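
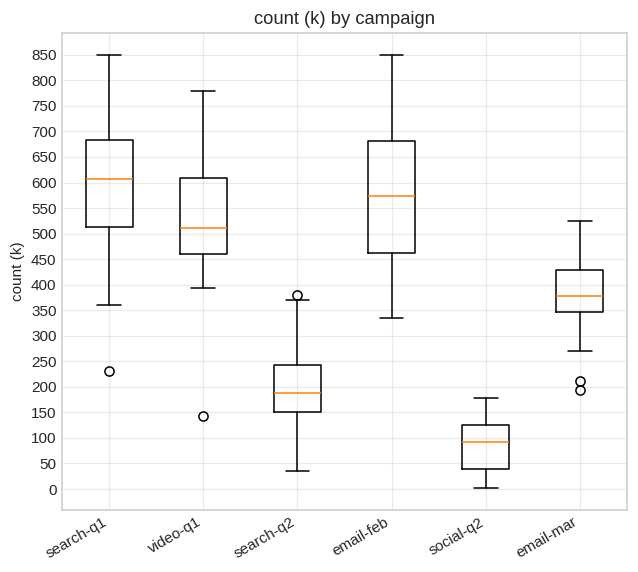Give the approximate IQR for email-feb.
≈ 250

Q3 ≈ 700, Q1 ≈ 450; IQR ≈ 250.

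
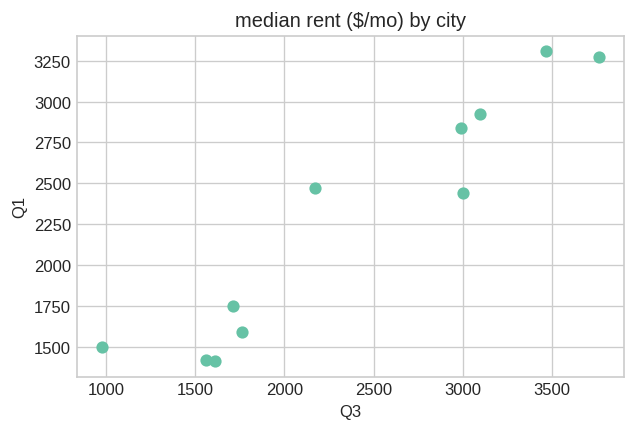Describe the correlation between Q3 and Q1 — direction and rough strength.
Points are positively correlated; strong (|r| ≈ 1.0).

positive, strong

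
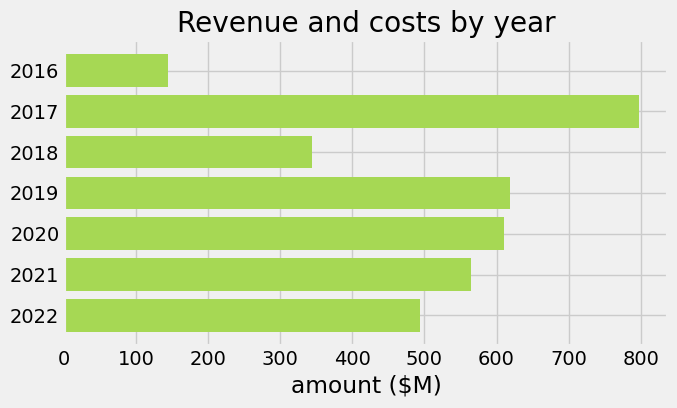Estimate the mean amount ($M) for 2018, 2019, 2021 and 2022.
≈ 500

(300 + 600 + 600 + 500) / 4 ≈ 500.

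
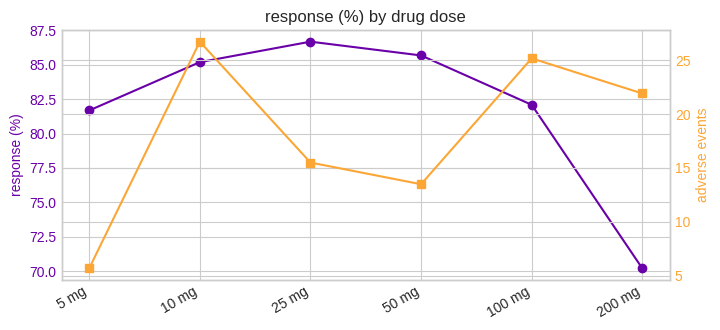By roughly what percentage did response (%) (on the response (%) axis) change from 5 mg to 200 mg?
5 mg ≈ 82, 200 mg ≈ 70; (70 − 82) / 82 ≈ -14.6%.

≈ -14.6%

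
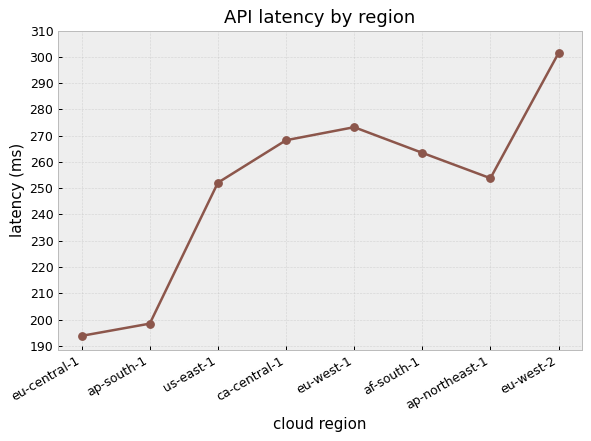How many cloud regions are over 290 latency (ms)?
Above 290: eu-west-2.

1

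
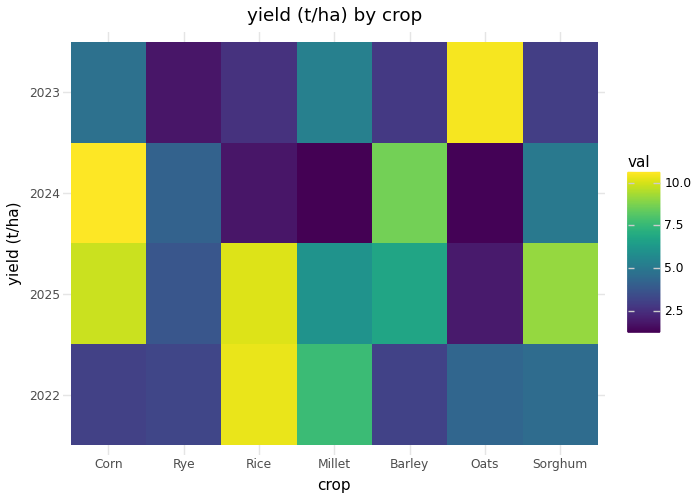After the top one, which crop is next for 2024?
Top 3 for 2024: Corn ≈ 11, Barley ≈ 9, Sorghum ≈ 5.

Barley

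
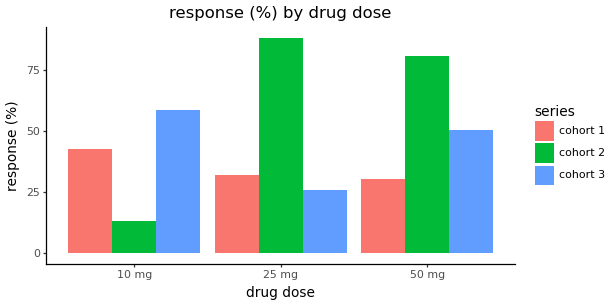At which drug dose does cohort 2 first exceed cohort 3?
25 mg

10 mg: cohort 2 ≈ 10 vs cohort 3 ≈ 60 (not yet); 25 mg: cohort 2 ≈ 90 vs cohort 3 ≈ 30 (first crossover).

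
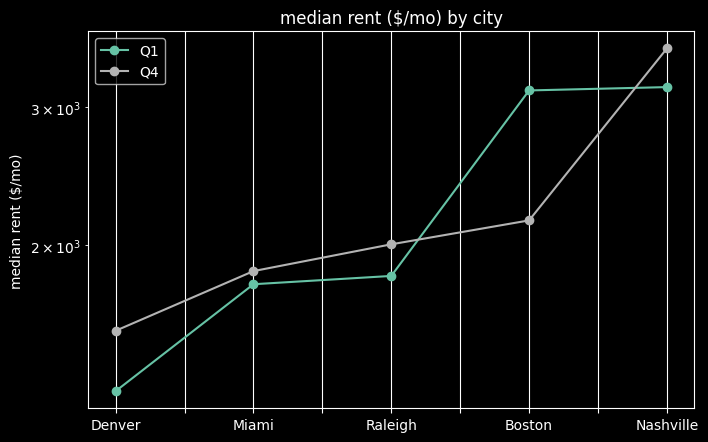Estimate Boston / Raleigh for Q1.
Boston ≈ 3200, Raleigh ≈ 1800; 3200/1800 ≈ 1.78.

≈ 1.78×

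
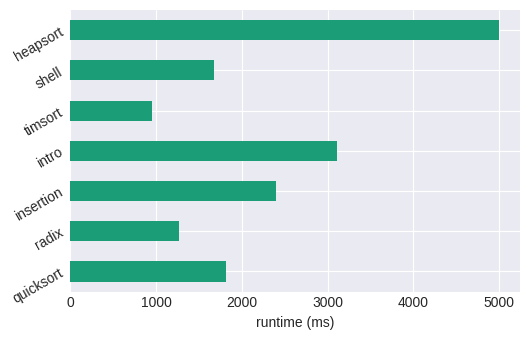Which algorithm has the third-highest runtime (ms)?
insertion

Top 4: heapsort ≈ 5000, intro ≈ 3000, insertion ≈ 2500, quicksort ≈ 2000.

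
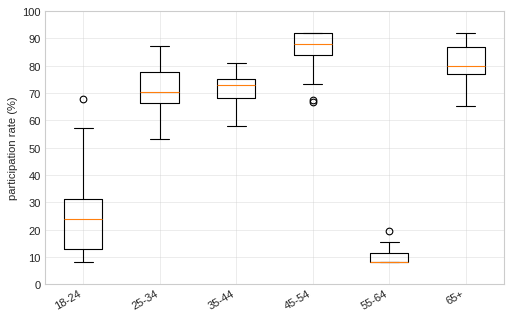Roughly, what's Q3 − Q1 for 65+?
Q3 ≈ 90, Q1 ≈ 80; IQR ≈ 10.

≈ 10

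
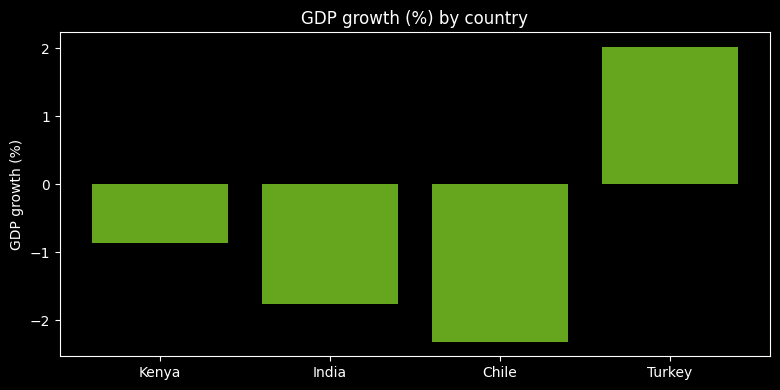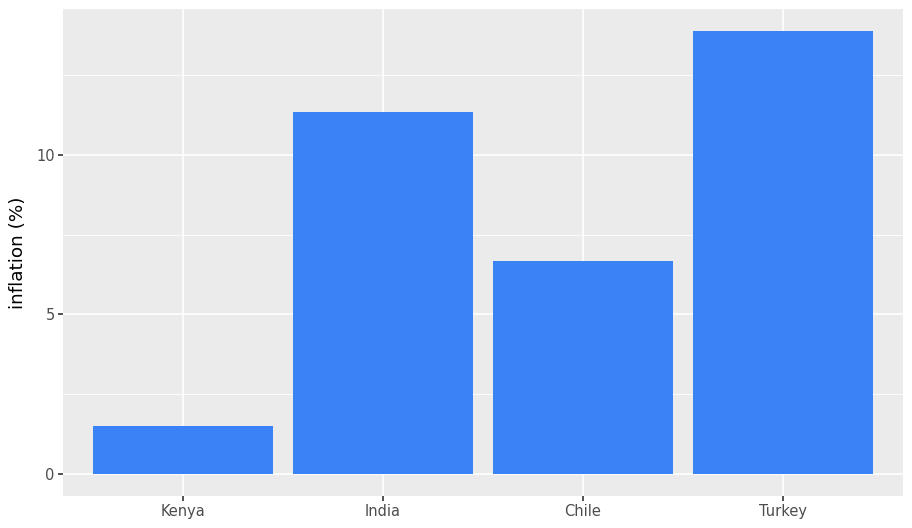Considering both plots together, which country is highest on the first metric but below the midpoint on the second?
Chart 2 median inflation (%) ≈ 10; below-median countries: Kenya, Chile. Among those, Kenya has the highest GDP growth (%) (≈ -0.8).

Kenya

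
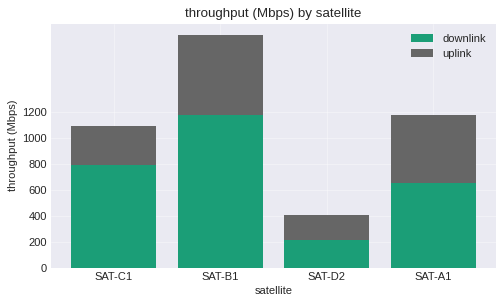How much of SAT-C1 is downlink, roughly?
≈ 800

downlink top ≈ 800, bottom ≈ 0; segment ≈ 800.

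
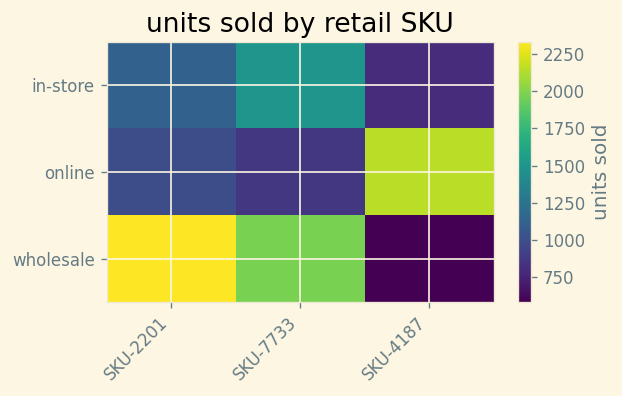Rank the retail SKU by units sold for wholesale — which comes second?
Top 3 for wholesale: SKU-2201 ≈ 2400, SKU-7733 ≈ 2000, SKU-4187 ≈ 600.

SKU-7733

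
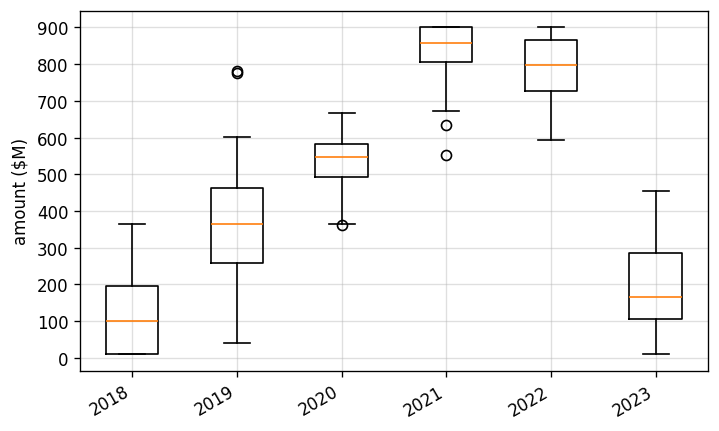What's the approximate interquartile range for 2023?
Q3 ≈ 300, Q1 ≈ 100; IQR ≈ 200.

≈ 200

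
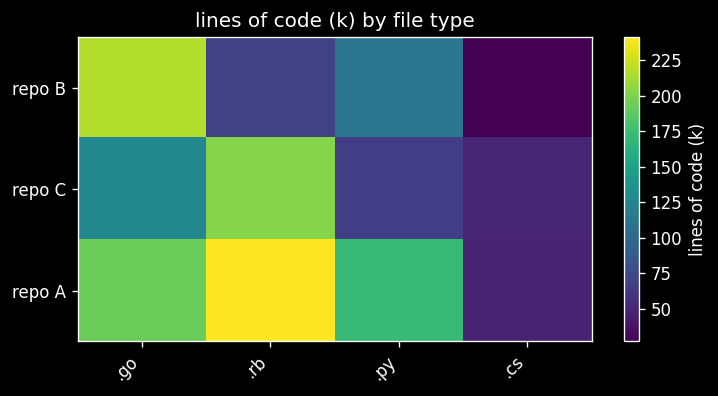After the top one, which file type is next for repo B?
Top 3 for repo B: .go ≈ 220, .py ≈ 120, .rb ≈ 60.

.py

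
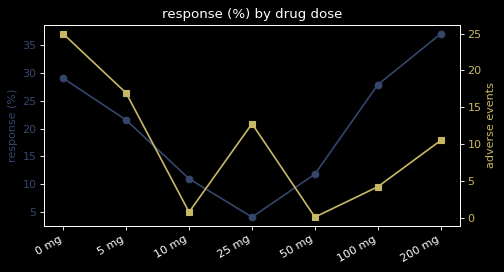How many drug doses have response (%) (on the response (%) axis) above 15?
4

Above 15: 0 mg, 5 mg, 100 mg, 200 mg.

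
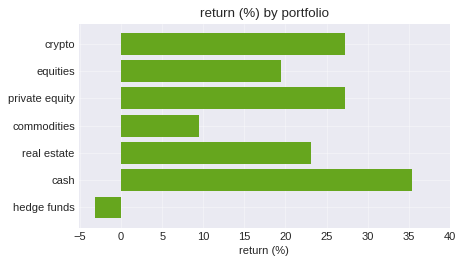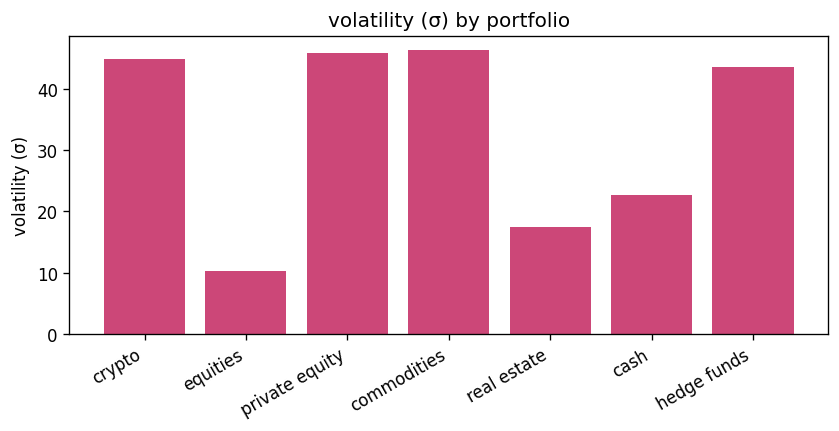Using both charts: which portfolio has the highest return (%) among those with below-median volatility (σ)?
Chart 2 median volatility (σ) ≈ 45; below-median portfolios: equities, real estate, cash. Among those, cash has the highest return (%) (≈ 35).

cash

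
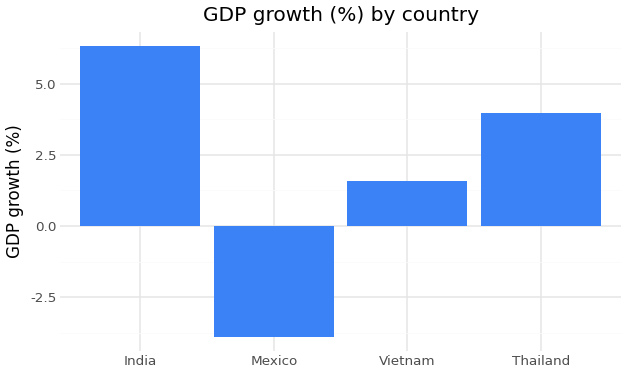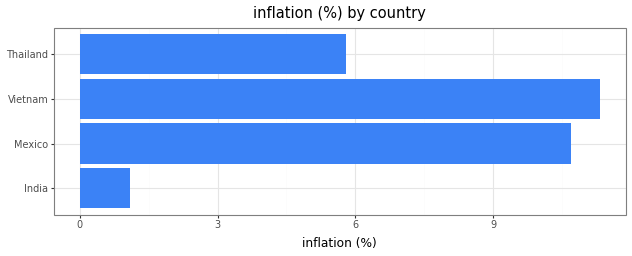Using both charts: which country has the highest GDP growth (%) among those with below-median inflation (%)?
India

Chart 2 median inflation (%) ≈ 8; below-median countries: India, Thailand. Among those, India has the highest GDP growth (%) (≈ 6).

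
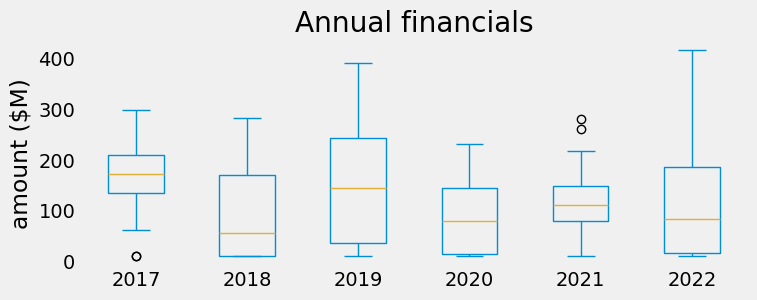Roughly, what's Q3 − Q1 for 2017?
Q3 ≈ 220, Q1 ≈ 140; IQR ≈ 80.

≈ 80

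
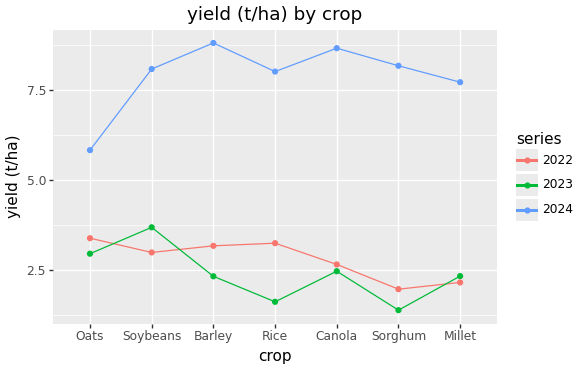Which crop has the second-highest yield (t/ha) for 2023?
Oats

Top 3 for 2023: Soybeans ≈ 4, Oats ≈ 3, Canola ≈ 2.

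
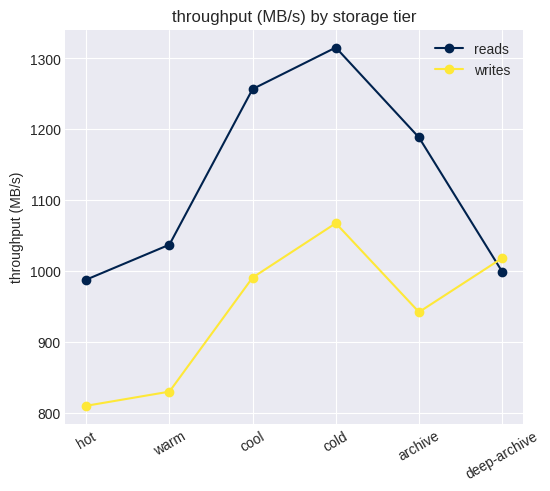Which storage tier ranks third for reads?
Top 4 for reads: cold ≈ 1300, cool ≈ 1250, archive ≈ 1200, warm ≈ 1050.

archive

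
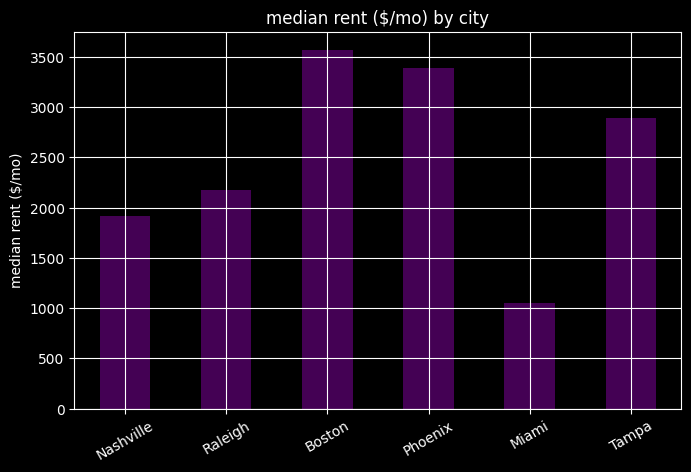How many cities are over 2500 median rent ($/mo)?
3

Above 2500: Boston, Phoenix, Tampa.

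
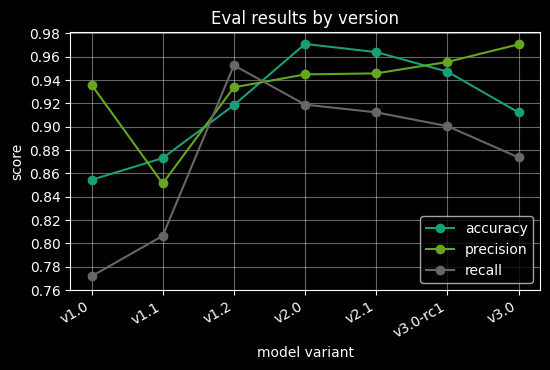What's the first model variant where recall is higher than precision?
v1.2

v1.1: recall ≈ 0.80 vs precision ≈ 0.86 (not yet); v1.2: recall ≈ 0.96 vs precision ≈ 0.94 (first crossover).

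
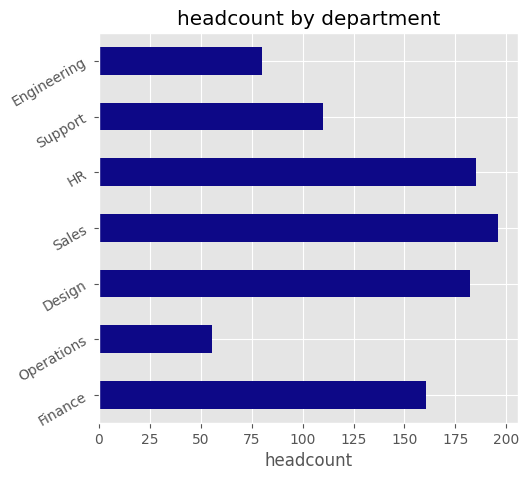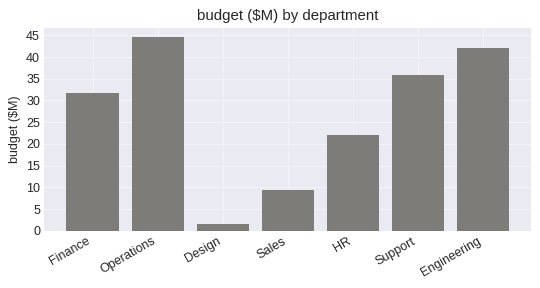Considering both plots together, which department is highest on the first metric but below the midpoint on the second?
Chart 2 median budget ($M) ≈ 30; below-median departments: Design, Sales, HR. Among those, Sales has the highest headcount (≈ 200).

Sales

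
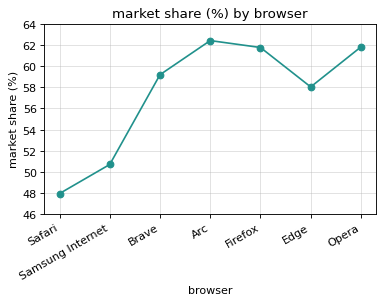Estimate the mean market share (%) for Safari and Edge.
(48 + 58) / 2 ≈ 53.

≈ 53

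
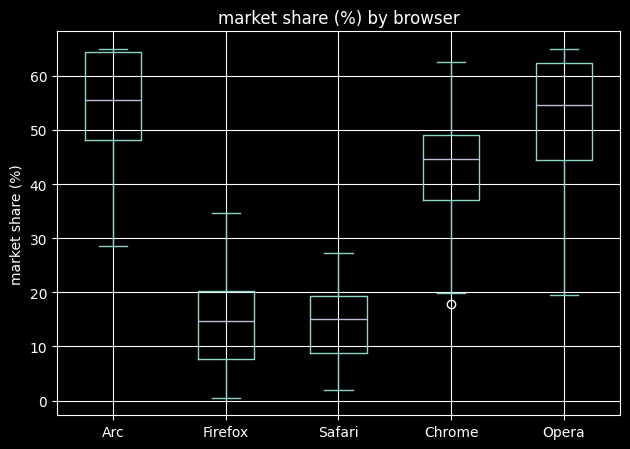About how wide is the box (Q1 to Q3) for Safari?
Q3 ≈ 20, Q1 ≈ 10; IQR ≈ 10.

≈ 10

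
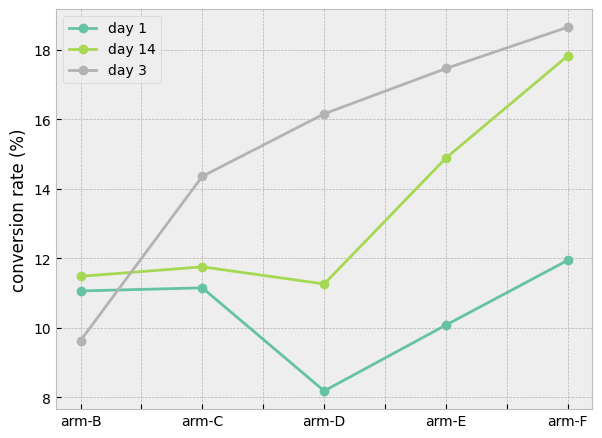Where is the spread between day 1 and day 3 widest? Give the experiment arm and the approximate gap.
arm-D: day 1 ≈ 8, day 3 ≈ 16 → gap ≈ 8. Next-largest (arm-E) is only ≈ 7.

arm-D, ≈ 8 %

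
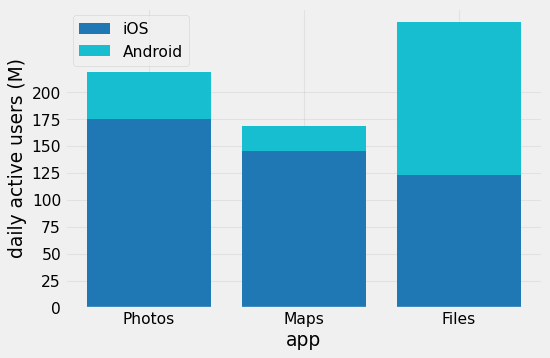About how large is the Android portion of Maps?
≈ 25

Android top ≈ 175, bottom ≈ 150; segment ≈ 25.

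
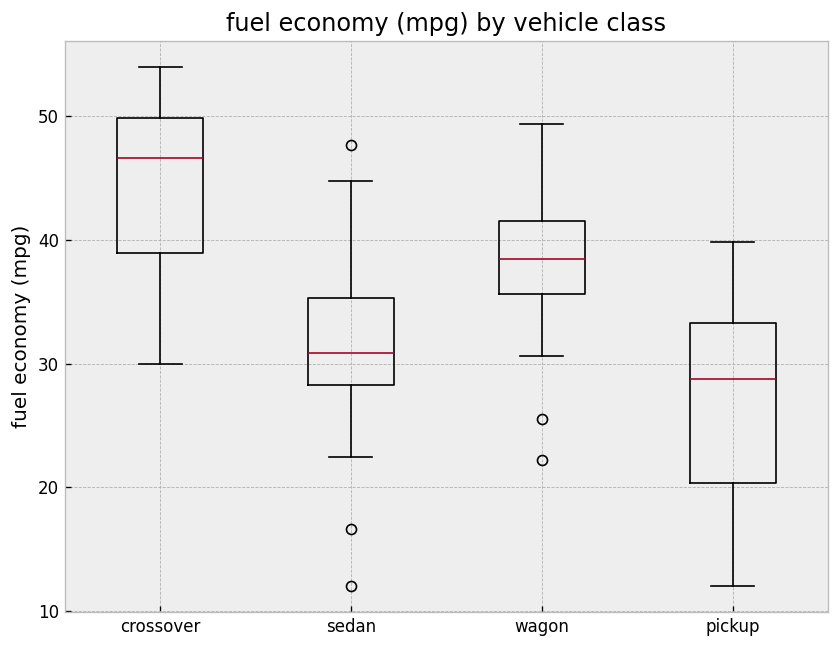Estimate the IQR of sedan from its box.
≈ 8

Q3 ≈ 36, Q1 ≈ 28; IQR ≈ 8.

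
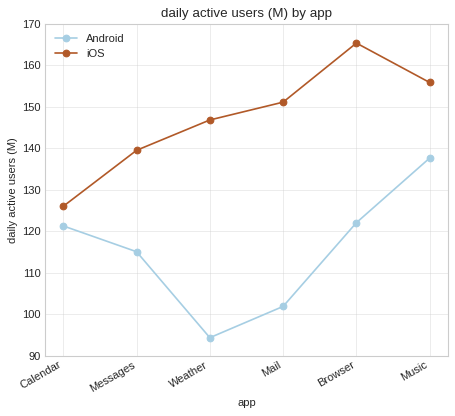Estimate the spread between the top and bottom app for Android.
≈ 50

Max Music ≈ 140, min Weather ≈ 90; range ≈ 50.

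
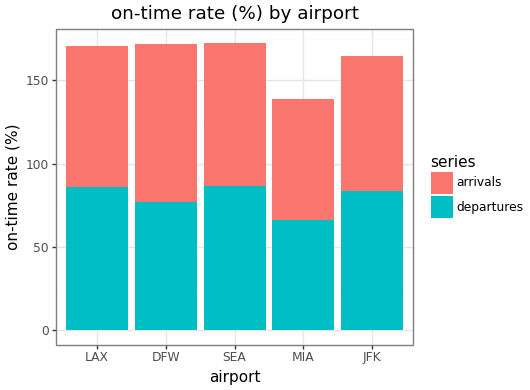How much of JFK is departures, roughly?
≈ 80

departures top ≈ 80, bottom ≈ 0; segment ≈ 80.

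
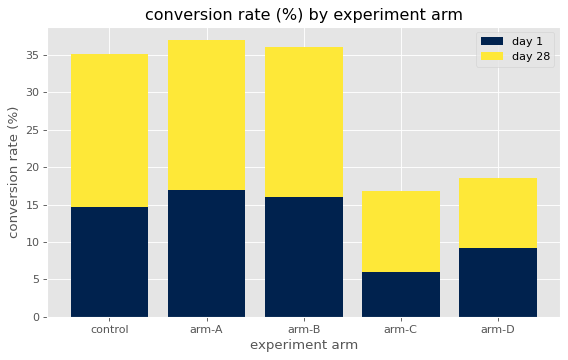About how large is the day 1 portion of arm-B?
day 1 top ≈ 15, bottom ≈ 0; segment ≈ 15.

≈ 15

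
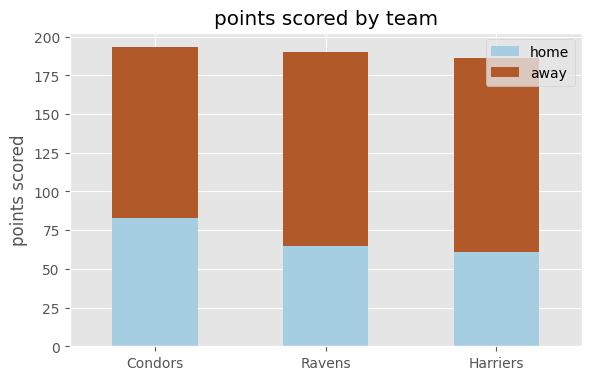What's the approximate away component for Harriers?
away top ≈ 180, bottom ≈ 60; segment ≈ 120.

≈ 120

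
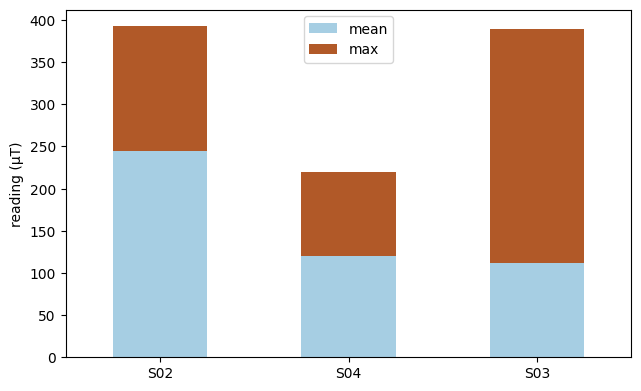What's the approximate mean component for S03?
≈ 100

mean top ≈ 100, bottom ≈ 0; segment ≈ 100.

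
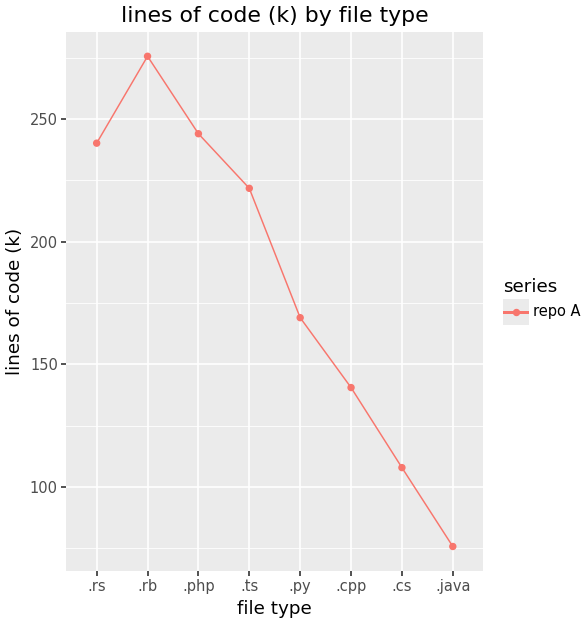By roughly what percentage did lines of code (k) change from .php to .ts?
.php ≈ 240, .ts ≈ 220; (220 − 240) / 240 ≈ -8.3%.

≈ -8.3%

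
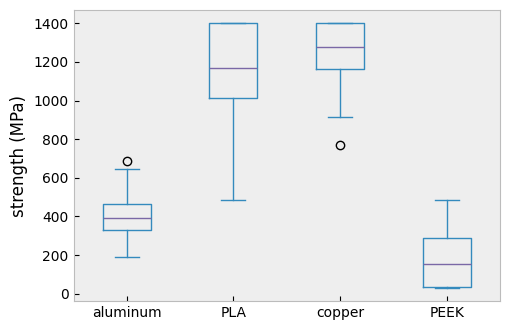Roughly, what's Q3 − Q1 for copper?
≈ 200

Q3 ≈ 1400, Q1 ≈ 1200; IQR ≈ 200.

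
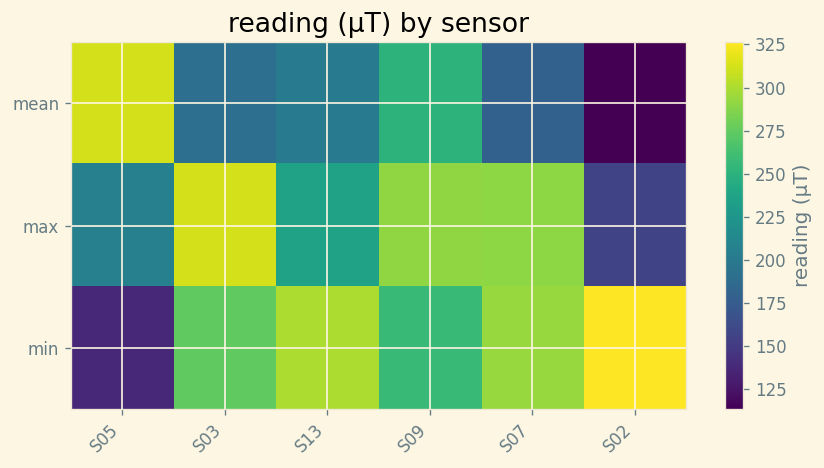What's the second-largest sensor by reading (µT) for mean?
Top 3 for mean: S05 ≈ 320, S09 ≈ 260, S13 ≈ 200.

S09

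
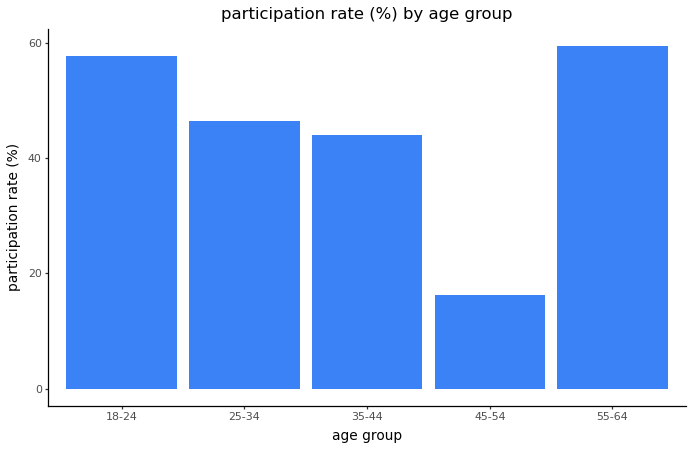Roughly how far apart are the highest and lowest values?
Max 55-64 ≈ 60, min 45-54 ≈ 15; range ≈ 45.

≈ 45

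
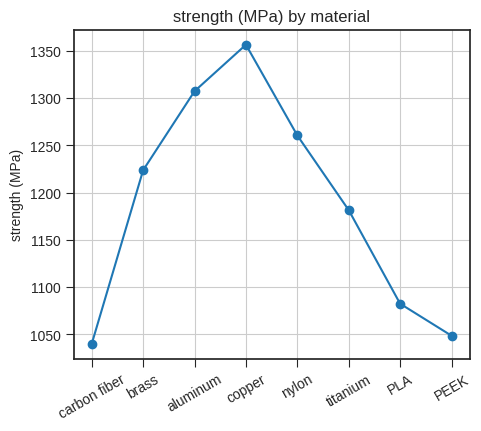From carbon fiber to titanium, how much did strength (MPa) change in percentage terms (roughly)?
carbon fiber ≈ 1050, titanium ≈ 1200; (1200 − 1050) / 1050 ≈ +14.3%.

≈ +14.3%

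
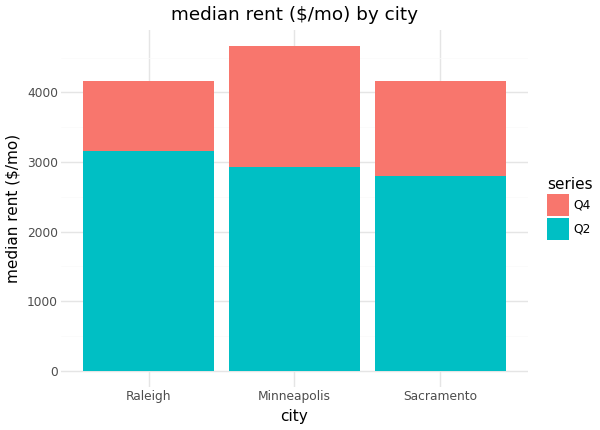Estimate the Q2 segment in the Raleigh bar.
Q2 top ≈ 3000, bottom ≈ 0; segment ≈ 3000.

≈ 3000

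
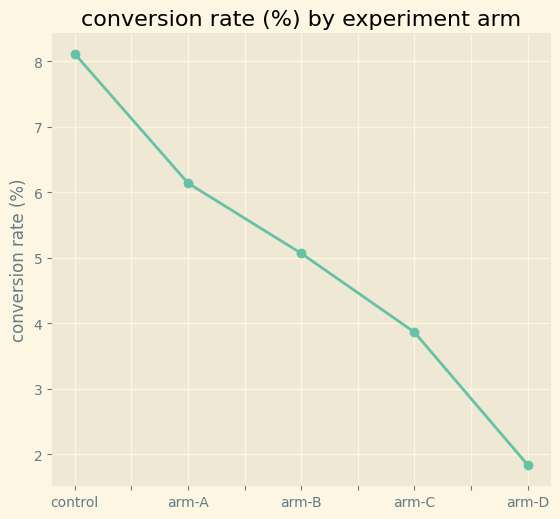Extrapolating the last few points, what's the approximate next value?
Last three: 5, 4, 2 → slope ≈ -1.5/step → next ≈ 0.5.

≈ 0.5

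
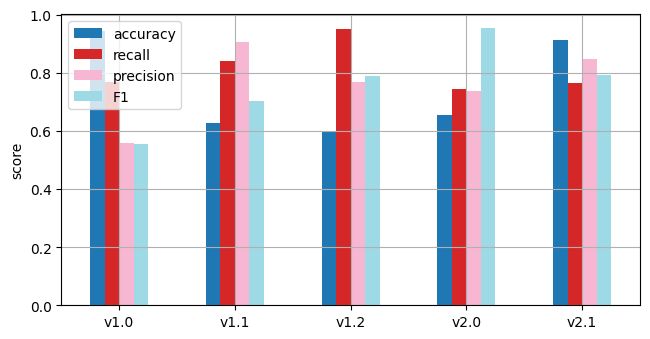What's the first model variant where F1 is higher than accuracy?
v1.1

v1.0: F1 ≈ 0.6 vs accuracy ≈ 0.9 (not yet); v1.1: F1 ≈ 0.7 vs accuracy ≈ 0.6 (first crossover).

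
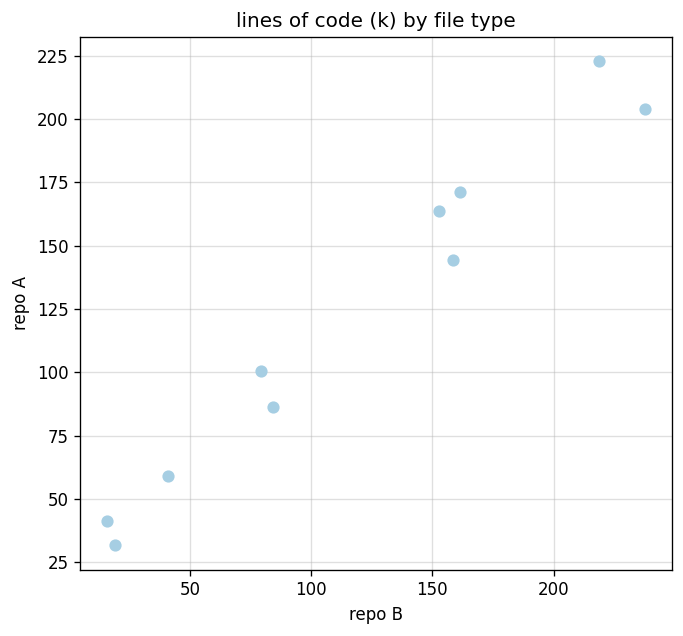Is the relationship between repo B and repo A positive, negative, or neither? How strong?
positive, strong

Points are positively correlated; strong (|r| ≈ 1.0).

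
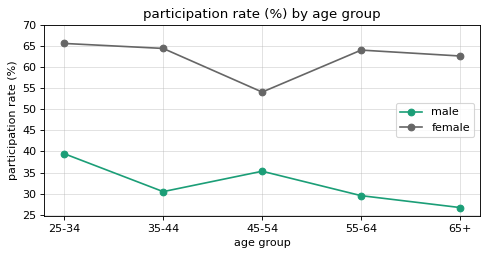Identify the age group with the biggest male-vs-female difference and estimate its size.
65+, ≈ 40 %

65+: male ≈ 25, female ≈ 65 → gap ≈ 40. Next-largest (55-64) is only ≈ 35.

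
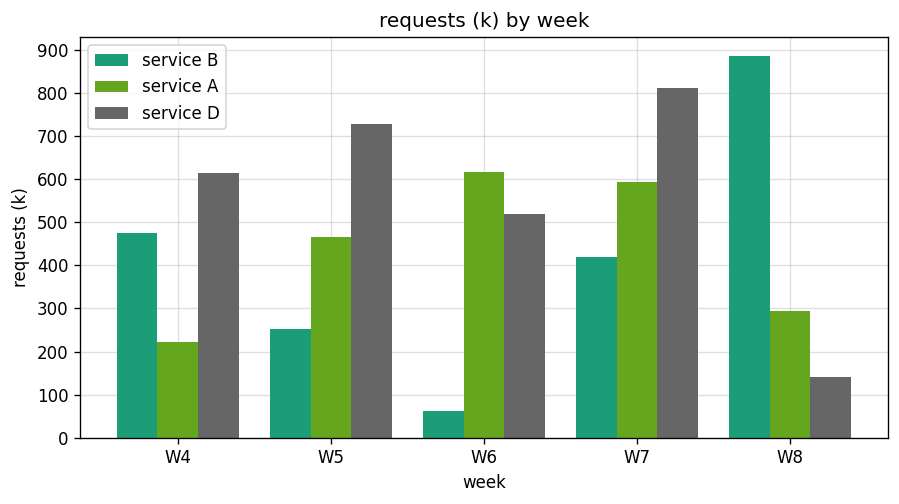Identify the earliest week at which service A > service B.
W5

W4: service A ≈ 200 vs service B ≈ 500 (not yet); W5: service A ≈ 500 vs service B ≈ 300 (first crossover).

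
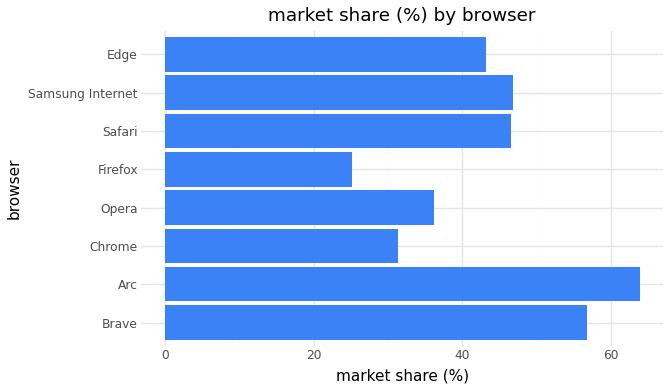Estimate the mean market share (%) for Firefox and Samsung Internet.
≈ 40

(30 + 50) / 2 ≈ 40.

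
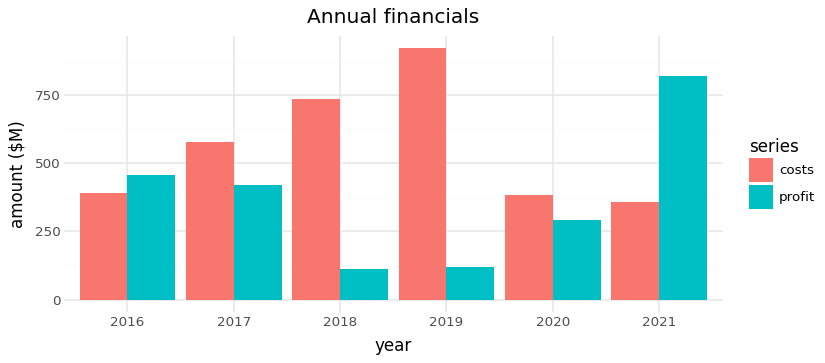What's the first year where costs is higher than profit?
2016: costs ≈ 400 vs profit ≈ 500 (not yet); 2017: costs ≈ 600 vs profit ≈ 400 (first crossover).

2017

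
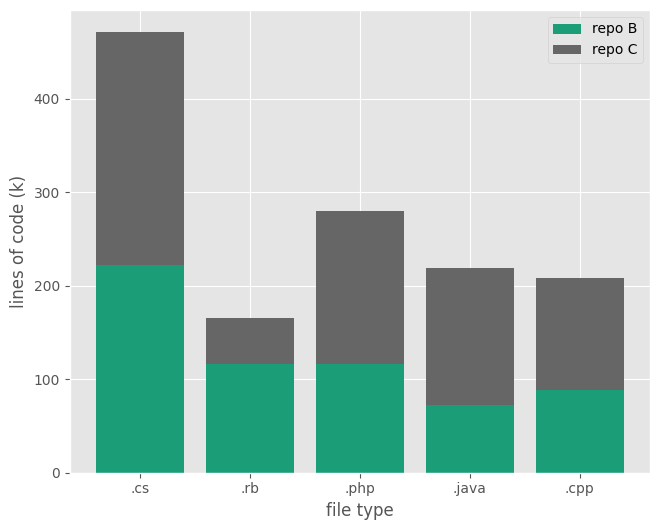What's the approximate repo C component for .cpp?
≈ 100

repo C top ≈ 200, bottom ≈ 100; segment ≈ 100.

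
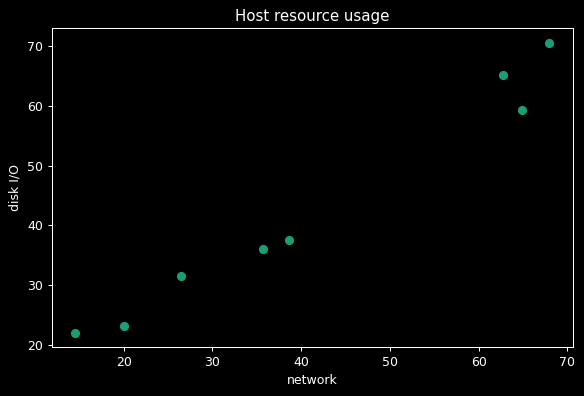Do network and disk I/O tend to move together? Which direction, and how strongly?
Points are positively correlated; strong (|r| ≈ 1.0).

positive, strong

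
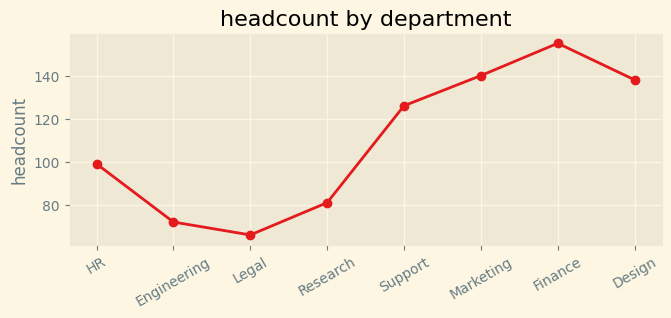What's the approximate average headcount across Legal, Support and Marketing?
≈ 113

(70 + 130 + 140) / 3 ≈ 113.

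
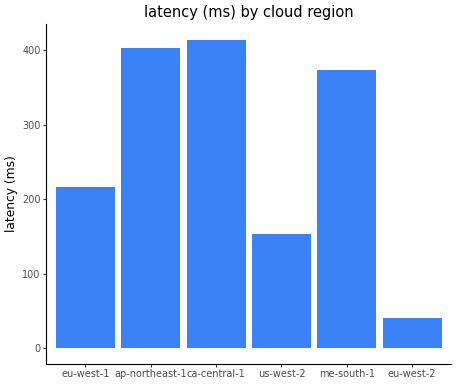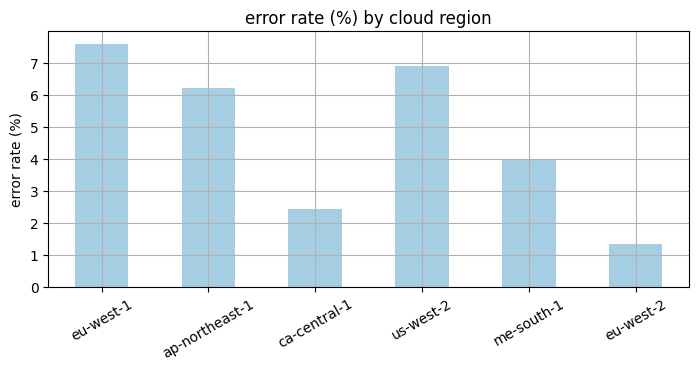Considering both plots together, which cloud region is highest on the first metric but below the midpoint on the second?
ca-central-1

Chart 2 median error rate (%) ≈ 5; below-median cloud regions: ca-central-1, me-south-1, eu-west-2. Among those, ca-central-1 has the highest latency (ms) (≈ 400).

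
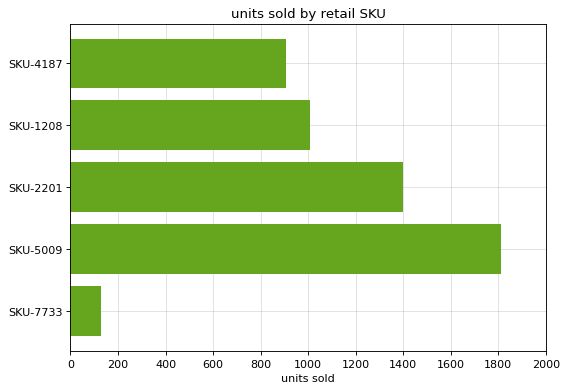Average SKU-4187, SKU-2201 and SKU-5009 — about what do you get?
≈ 1400

(1000 + 1400 + 1800) / 3 ≈ 1400.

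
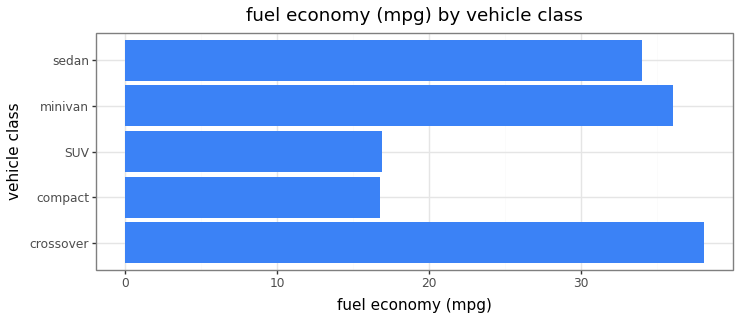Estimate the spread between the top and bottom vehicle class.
≈ 25

Max crossover ≈ 40, min compact ≈ 15; range ≈ 25.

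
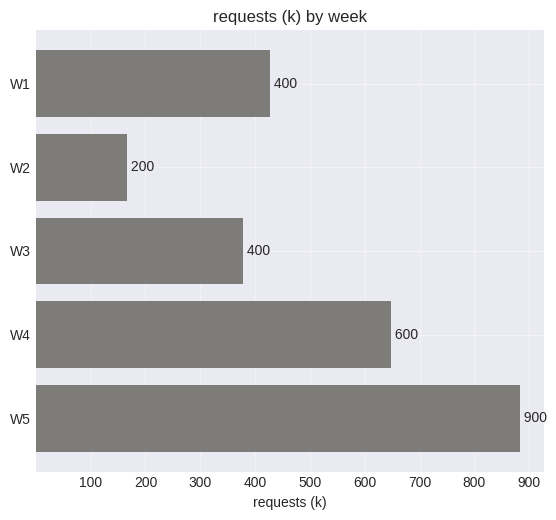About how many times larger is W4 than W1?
W4 ≈ 600, W1 ≈ 400; 600/400 ≈ 1.5.

≈ 1.5×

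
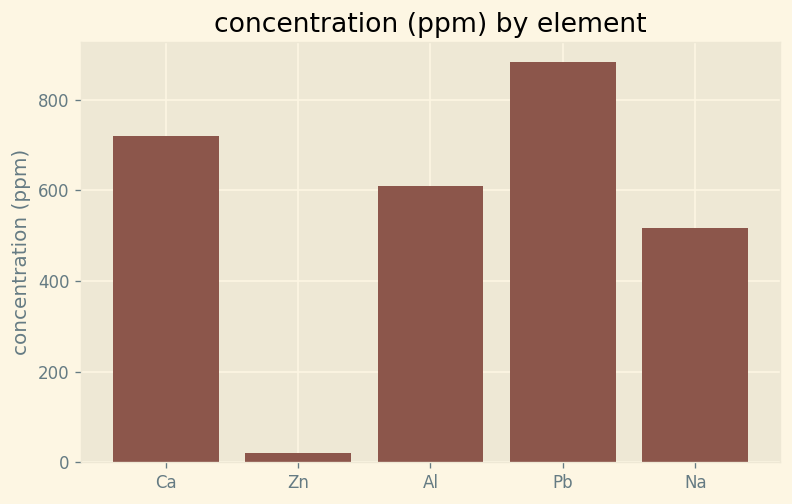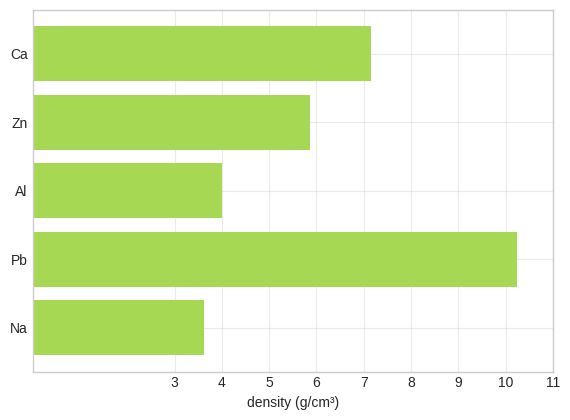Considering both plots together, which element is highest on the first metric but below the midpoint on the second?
Al

Chart 2 median density (g/cm³) ≈ 6; below-median elements: Al, Na. Among those, Al has the highest concentration (ppm) (≈ 600).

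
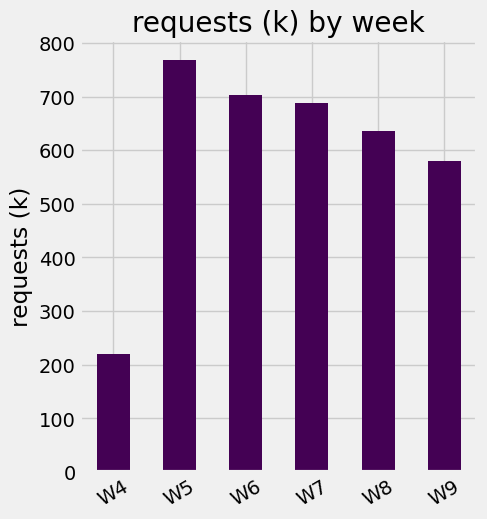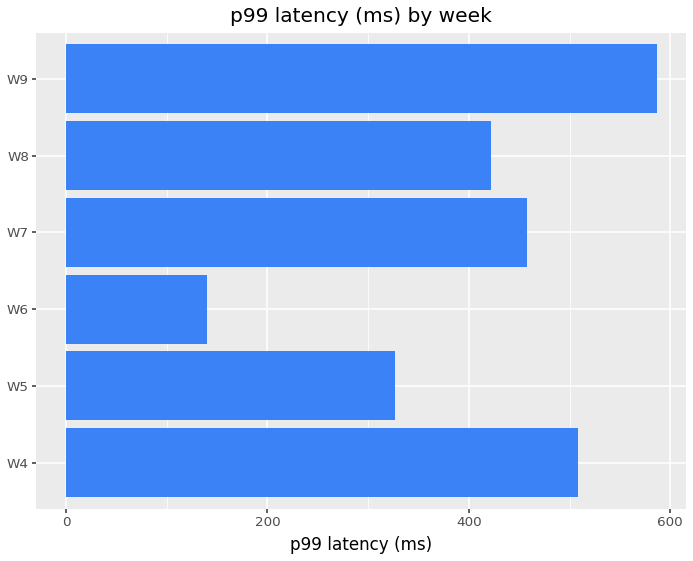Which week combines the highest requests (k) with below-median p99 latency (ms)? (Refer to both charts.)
W5

Chart 2 median p99 latency (ms) ≈ 400; below-median weeks: W5, W6, W8. Among those, W5 has the highest requests (k) (≈ 800).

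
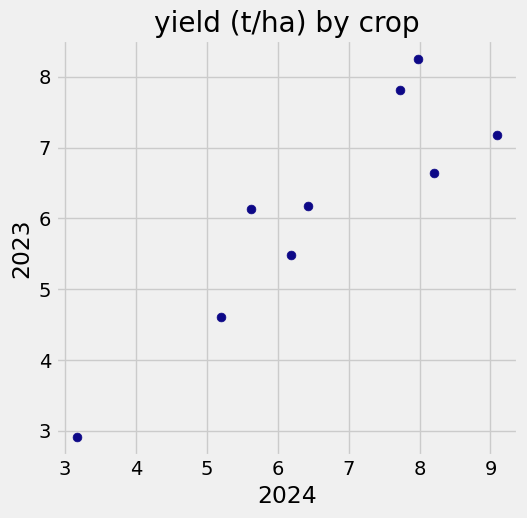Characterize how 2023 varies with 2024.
Points are positively correlated; strong (|r| ≈ 0.9).

positive, strong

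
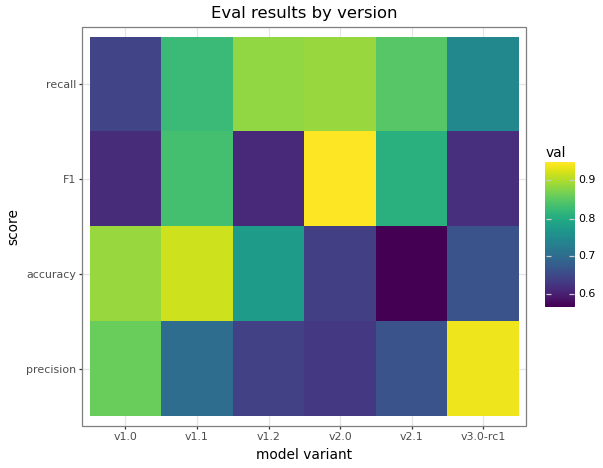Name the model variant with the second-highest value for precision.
Top 3 for precision: v3.0-rc1 ≈ 0.95, v1.0 ≈ 0.85, v1.1 ≈ 0.70.

v1.0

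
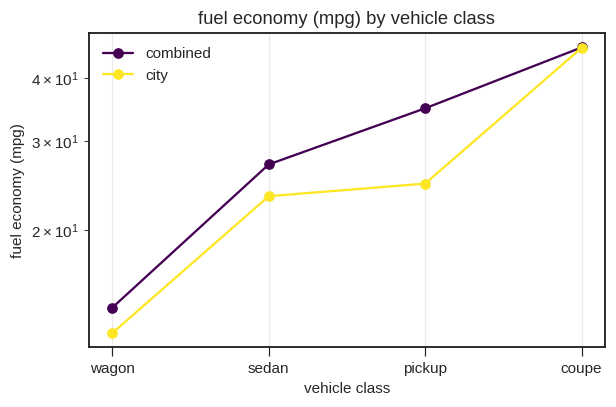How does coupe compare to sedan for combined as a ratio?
coupe ≈ 45, sedan ≈ 25; 45/25 ≈ 1.8.

≈ 1.8×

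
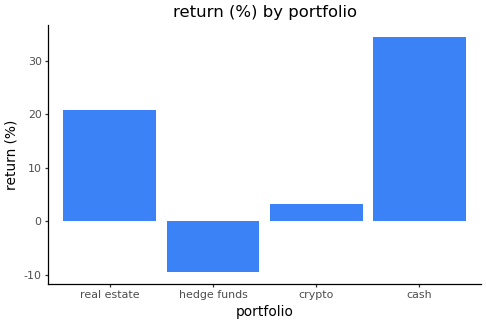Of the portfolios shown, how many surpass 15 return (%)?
2

Above 15: real estate, cash.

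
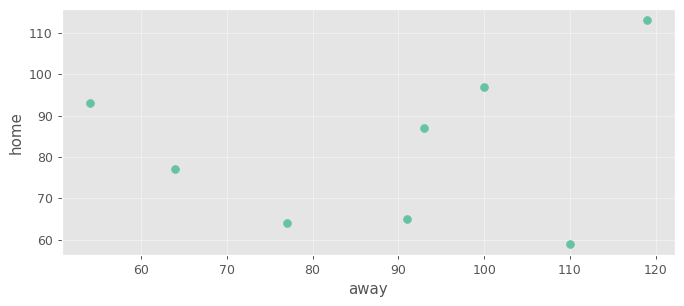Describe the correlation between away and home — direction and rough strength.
Points are roughly uncorrelated; weak (|r| ≈ 0.2).

no clear correlation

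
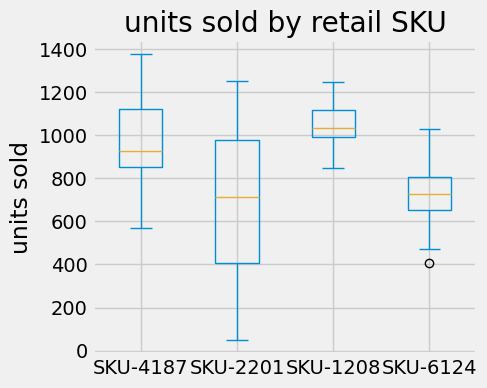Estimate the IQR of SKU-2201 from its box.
Q3 ≈ 1000, Q1 ≈ 400; IQR ≈ 600.

≈ 600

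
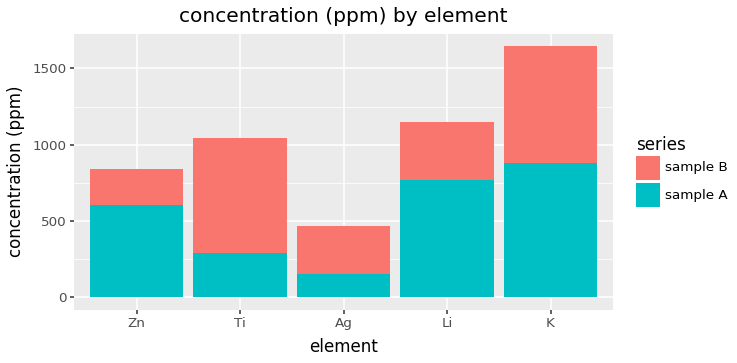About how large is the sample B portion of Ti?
≈ 800

sample B top ≈ 1000, bottom ≈ 200; segment ≈ 800.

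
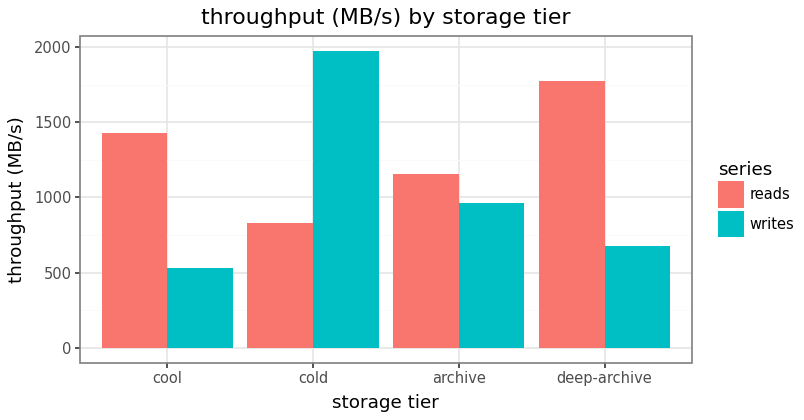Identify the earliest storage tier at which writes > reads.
cold

cool: writes ≈ 600 vs reads ≈ 1400 (not yet); cold: writes ≈ 2000 vs reads ≈ 800 (first crossover).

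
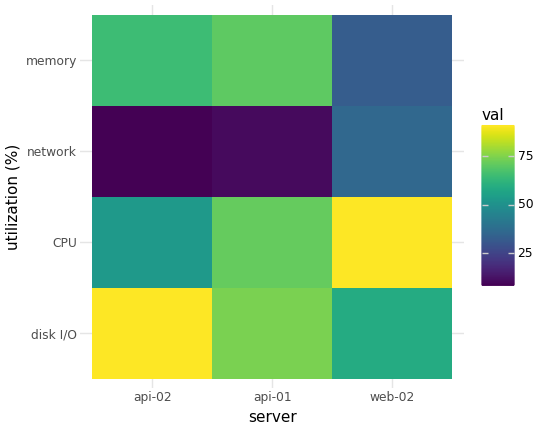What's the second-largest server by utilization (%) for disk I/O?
api-01

Top 3 for disk I/O: api-02 ≈ 90, api-01 ≈ 70, web-02 ≈ 60.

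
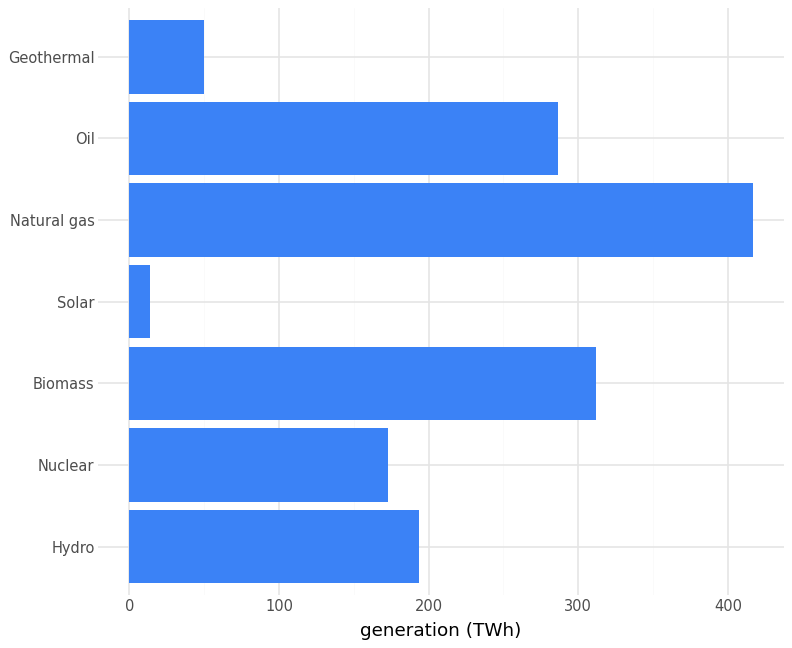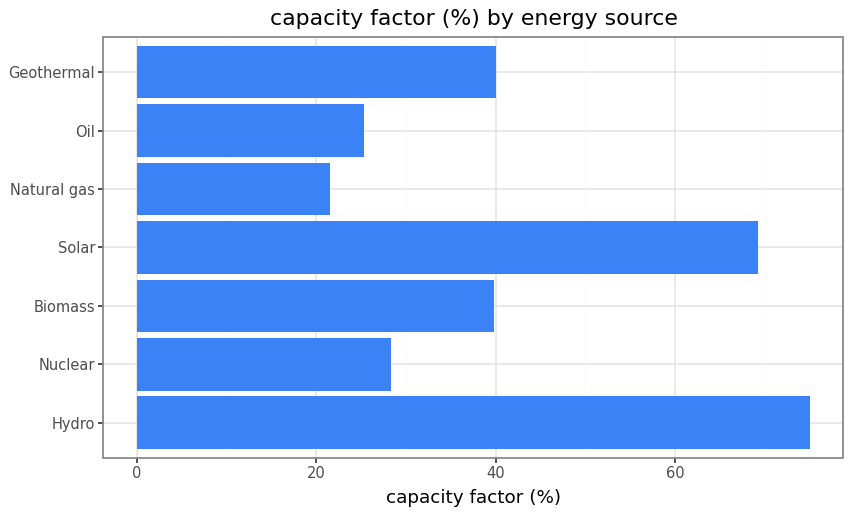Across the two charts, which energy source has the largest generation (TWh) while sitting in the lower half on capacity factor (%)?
Chart 2 median capacity factor (%) ≈ 40; below-median energy sources: Nuclear, Natural gas, Oil. Among those, Natural gas has the highest generation (TWh) (≈ 400).

Natural gas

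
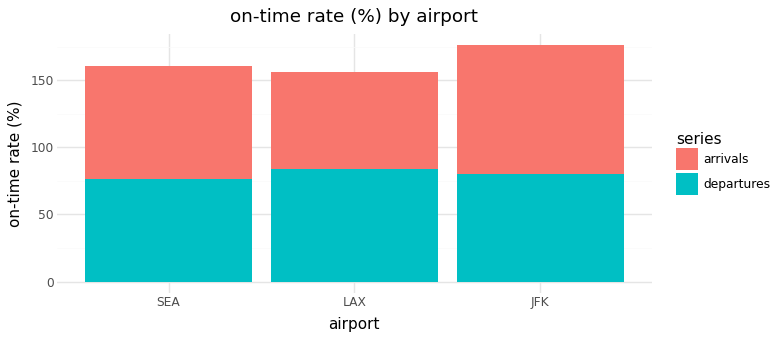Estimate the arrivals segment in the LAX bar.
arrivals top ≈ 160, bottom ≈ 80; segment ≈ 80.

≈ 80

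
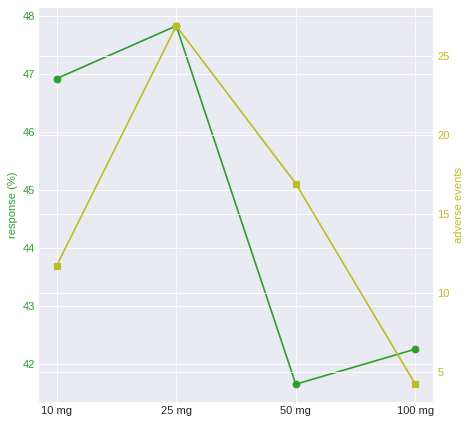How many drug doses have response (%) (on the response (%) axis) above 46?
Above 46: 10 mg, 25 mg.

2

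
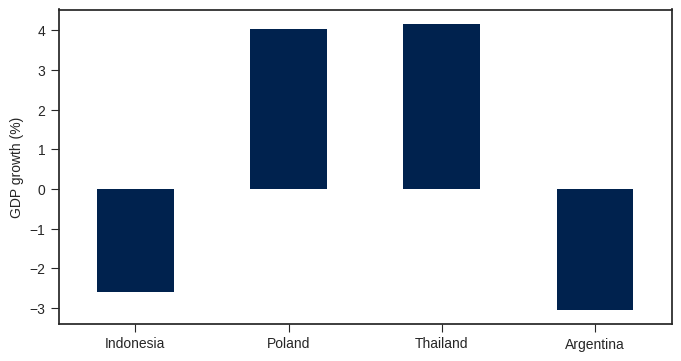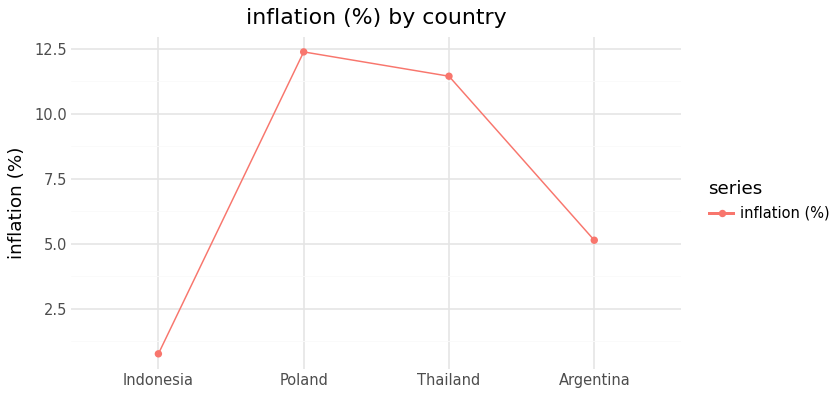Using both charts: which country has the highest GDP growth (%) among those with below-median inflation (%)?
Indonesia

Chart 2 median inflation (%) ≈ 8; below-median countries: Indonesia, Argentina. Among those, Indonesia has the highest GDP growth (%) (≈ -2.5).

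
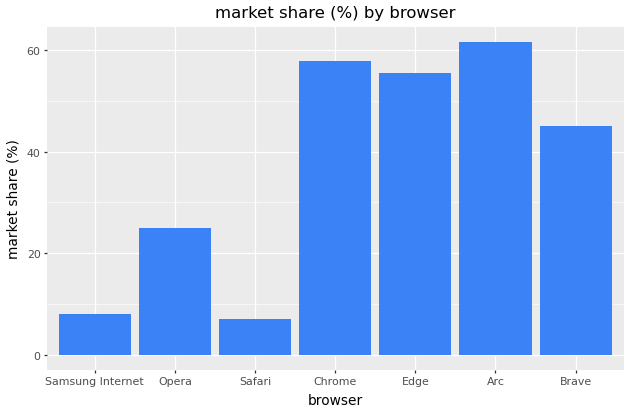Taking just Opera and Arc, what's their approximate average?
(20 + 60) / 2 ≈ 40.

≈ 40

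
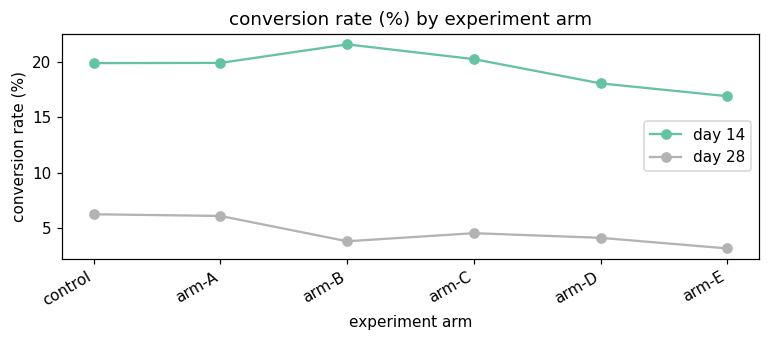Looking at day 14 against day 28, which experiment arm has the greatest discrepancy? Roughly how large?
arm-B: day 14 ≈ 22, day 28 ≈ 4 → gap ≈ 18. Next-largest (arm-C) is only ≈ 16.

arm-B, ≈ 18 %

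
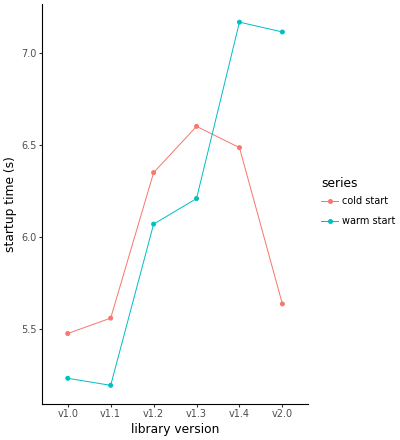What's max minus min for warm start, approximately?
Max v1.4 ≈ 7.2, min v1.1 ≈ 5.2; range ≈ 2.0.

≈ 2.0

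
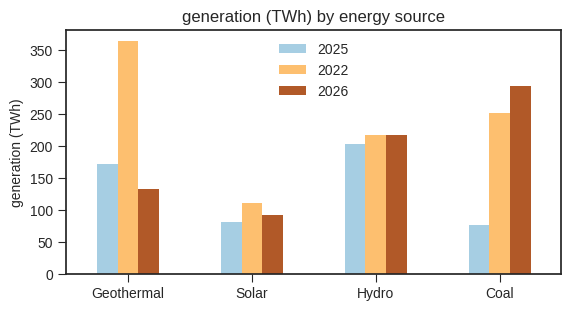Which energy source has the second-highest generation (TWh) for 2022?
Coal

Top 3 for 2022: Geothermal ≈ 350, Coal ≈ 250, Hydro ≈ 200.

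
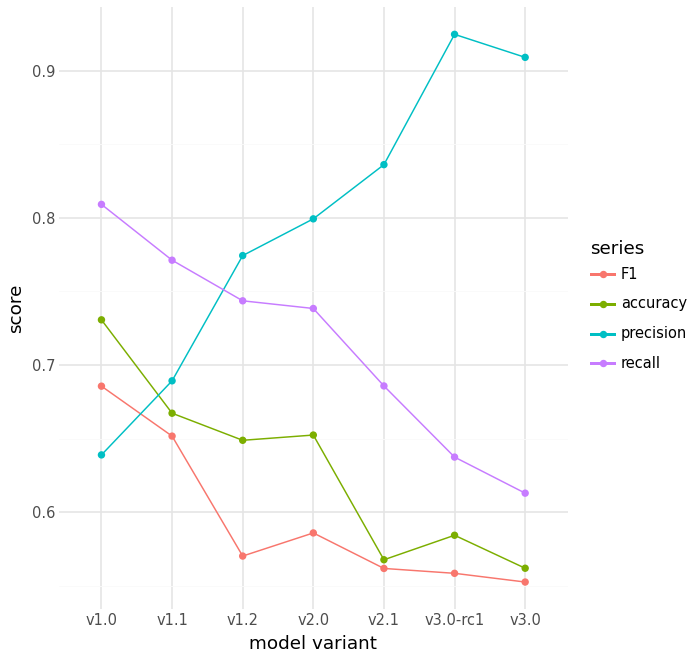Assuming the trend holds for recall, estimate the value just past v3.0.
Last three: 0.70, 0.65, 0.60 → slope ≈ -0.05/step → next ≈ 0.55.

≈ 0.55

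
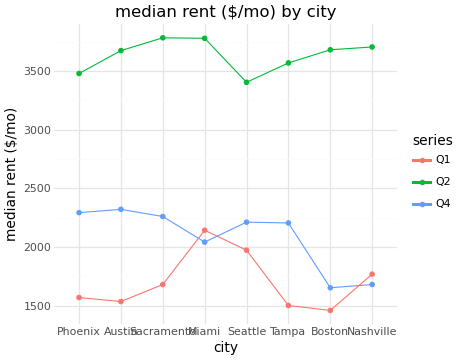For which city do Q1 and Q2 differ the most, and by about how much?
Boston: Q1 ≈ 1400, Q2 ≈ 3600 → gap ≈ 2200. Next-largest (Austin) is only ≈ 2000.

Boston, ≈ 2200 $/mo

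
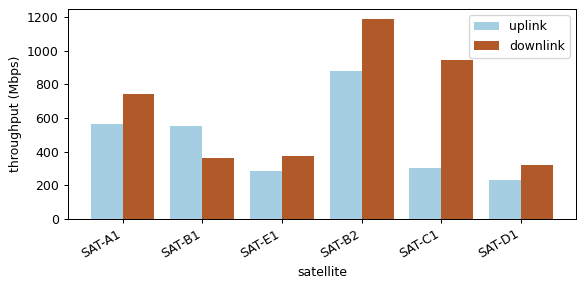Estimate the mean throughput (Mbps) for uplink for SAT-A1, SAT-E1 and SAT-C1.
≈ 400

(600 + 300 + 300) / 3 ≈ 400.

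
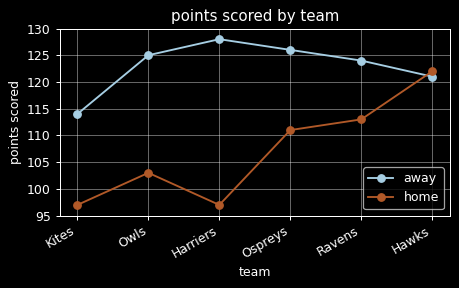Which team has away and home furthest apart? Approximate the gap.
Harriers, ≈ 35

Harriers: away ≈ 130, home ≈ 95 → gap ≈ 35. Next-largest (Owls) is only ≈ 20.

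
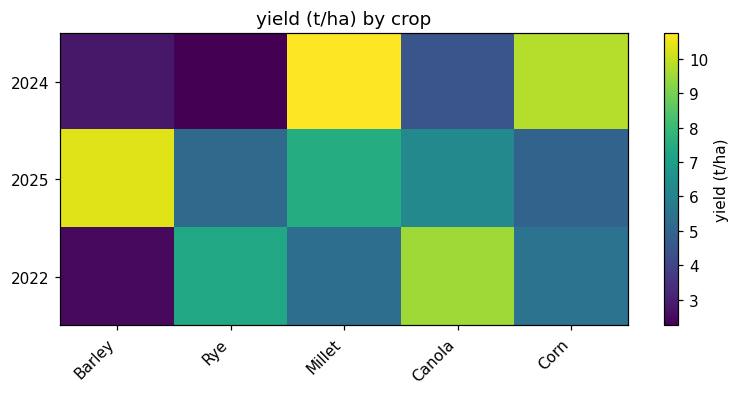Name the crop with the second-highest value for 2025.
Top 3 for 2025: Barley ≈ 10, Millet ≈ 8, Canola ≈ 6.

Millet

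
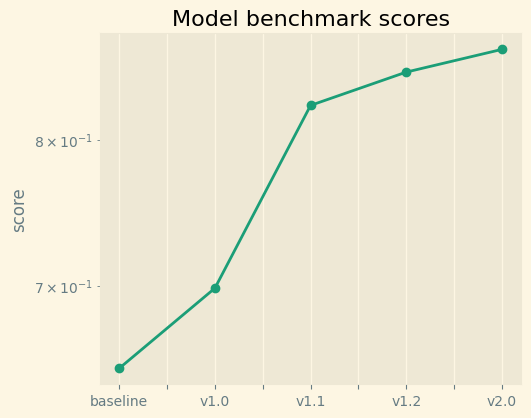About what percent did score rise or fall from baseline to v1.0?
baseline ≈ 0.64, v1.0 ≈ 0.70; (0.70 − 0.64) / 0.64 ≈ +9.4%.

≈ +9.4%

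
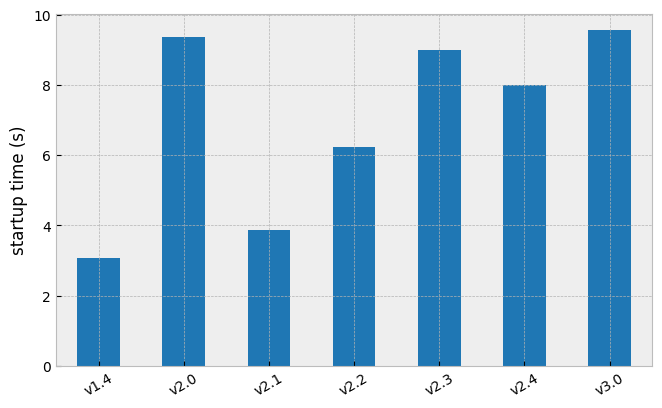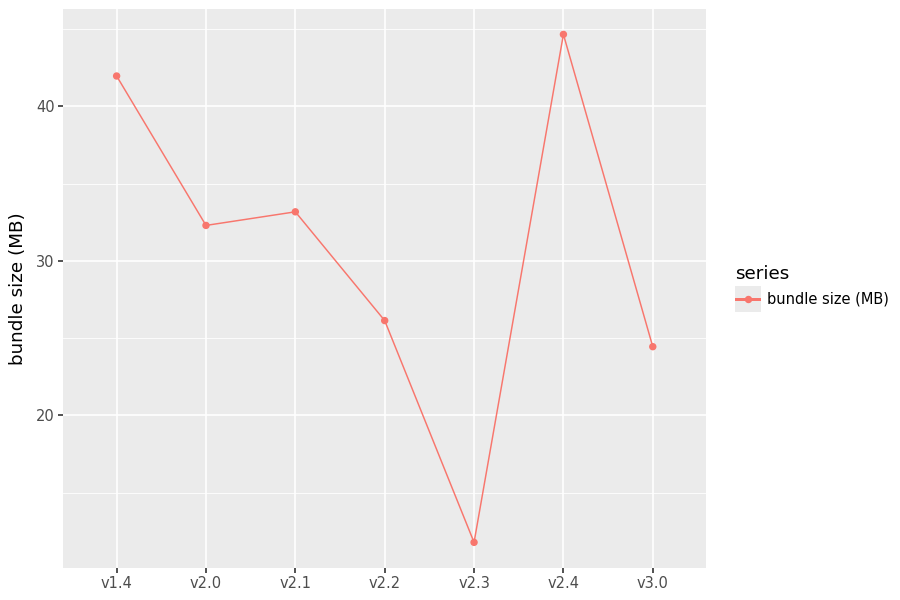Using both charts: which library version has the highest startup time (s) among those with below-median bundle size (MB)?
Chart 2 median bundle size (MB) ≈ 30; below-median library versions: v2.2, v2.3, v3.0. Among those, v3.0 has the highest startup time (s) (≈ 10).

v3.0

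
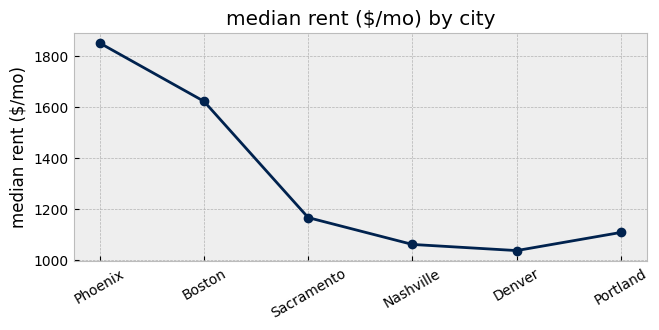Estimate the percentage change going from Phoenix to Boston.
≈ -11.1%

Phoenix ≈ 1800, Boston ≈ 1600; (1600 − 1800) / 1800 ≈ -11.1%.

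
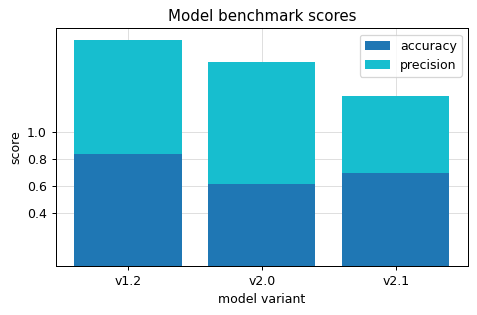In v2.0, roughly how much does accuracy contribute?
accuracy top ≈ 0.6, bottom ≈ 0.0; segment ≈ 0.6.

≈ 0.6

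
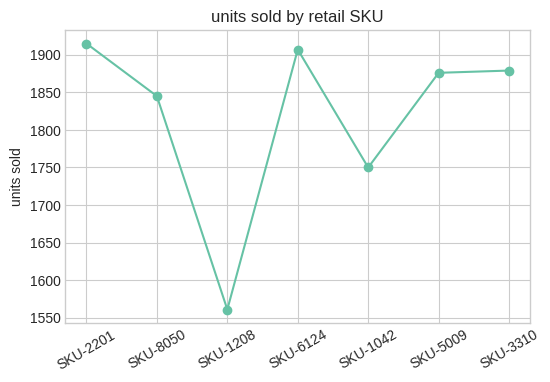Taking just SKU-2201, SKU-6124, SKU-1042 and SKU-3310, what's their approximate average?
(1900 + 1900 + 1750 + 1900) / 4 ≈ 1862.

≈ 1862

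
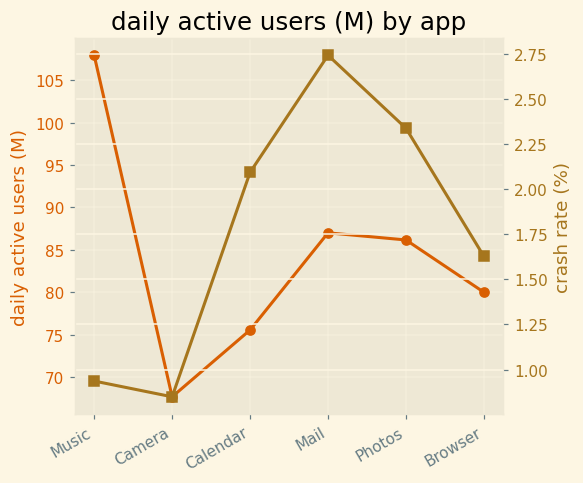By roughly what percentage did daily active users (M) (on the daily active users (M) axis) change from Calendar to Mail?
≈ +13.3%

Calendar ≈ 75, Mail ≈ 85; (85 − 75) / 75 ≈ +13.3%.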